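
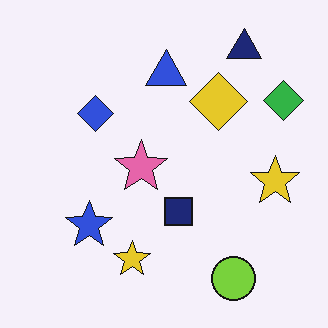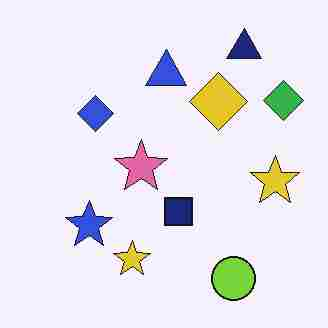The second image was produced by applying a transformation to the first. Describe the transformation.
It was heavily JPEG-compressed with obvious blocking artifacts.

Blocky 8×8 compression artifacts appear around shape edges and the flat background shows ringing — characteristic JPEG degradation.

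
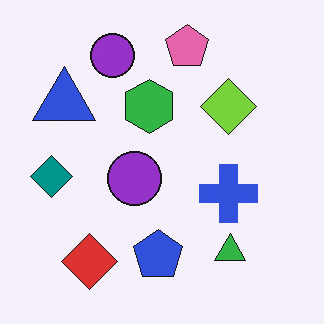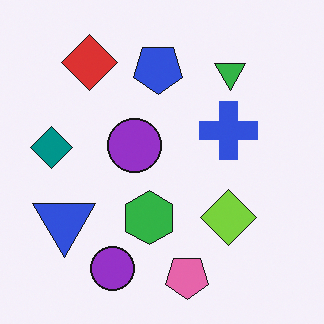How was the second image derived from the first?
It was flipped vertically (top ↔ bottom).

The pink pentagon is in the top of the first image and the bottom of the second — shapes on opposite sides of the horizontal midline have swapped in a mirror flip.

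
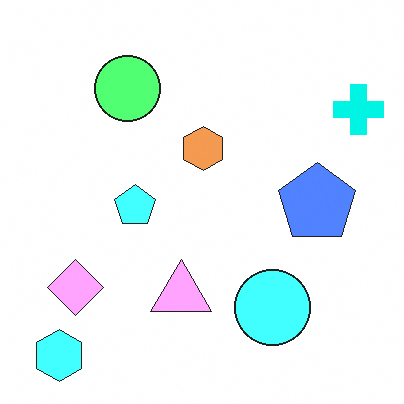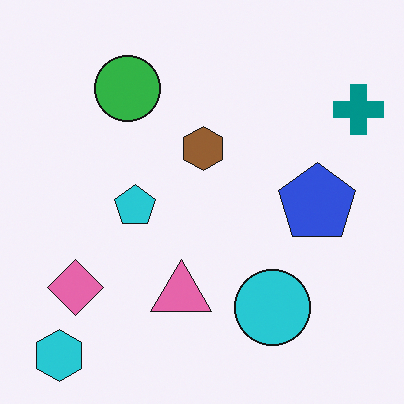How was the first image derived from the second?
It was substantially brightened.

Every pixel — background and shapes alike — is uniformly brightened.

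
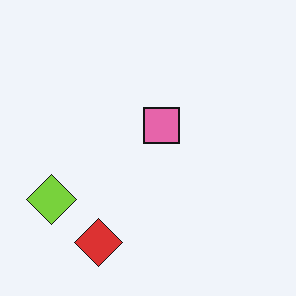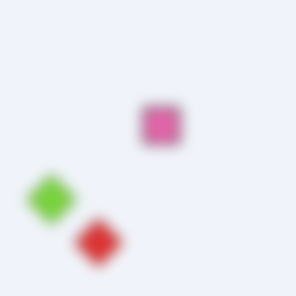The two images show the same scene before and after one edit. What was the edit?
Strongly gaussian-blurred.

Shape edges and outlines are uniformly softened across the whole image.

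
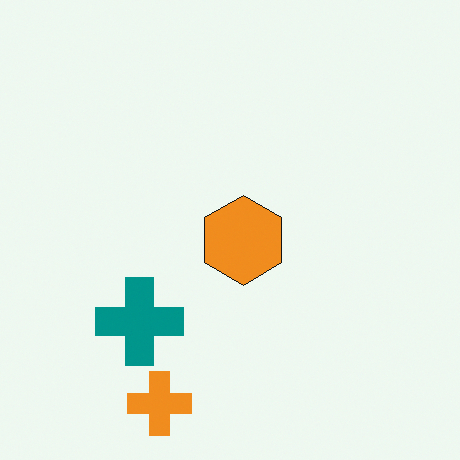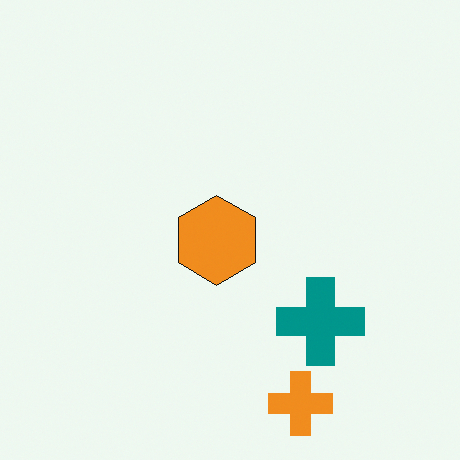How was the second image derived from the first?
It was flipped horizontally (left ↔ right).

The teal cross is in the bottom-left of the first image and the bottom-right of the second — shapes on opposite sides of the vertical midline have swapped in a mirror flip.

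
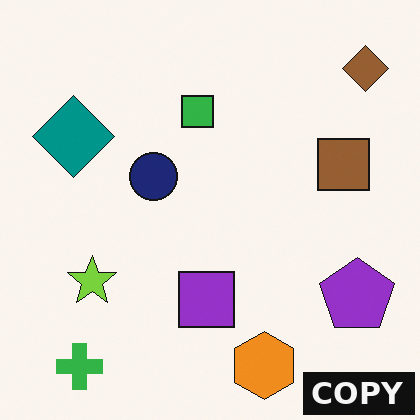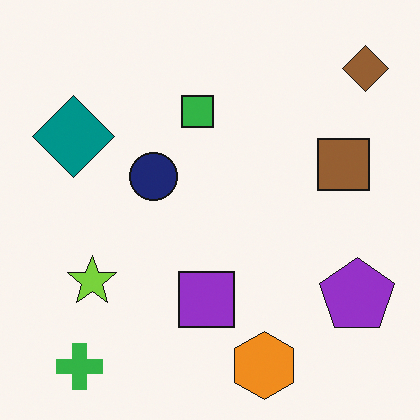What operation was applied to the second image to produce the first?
The image was watermarked with the text "COPY" in the lower-right corner.

A dark label reading "COPY" appears in the lower-right corner.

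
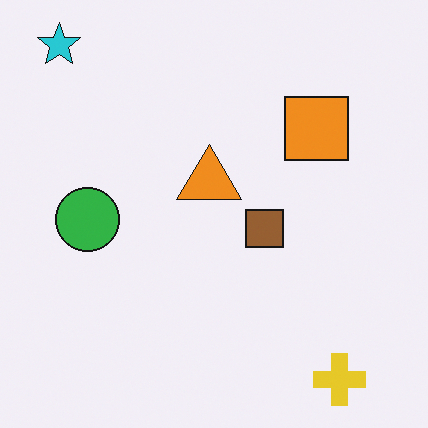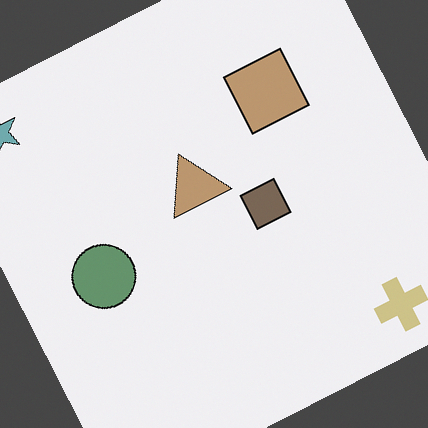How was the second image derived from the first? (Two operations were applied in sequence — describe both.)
The second image is the first made much more muted (saturation change), then rotated counter-clockwise by a moderate amount.

All colors are more muted and greyish — a global saturation change. Every shape is tilted by the same angle and the image corners show triangular fill wedges — a whole-image rotation by a non-right angle.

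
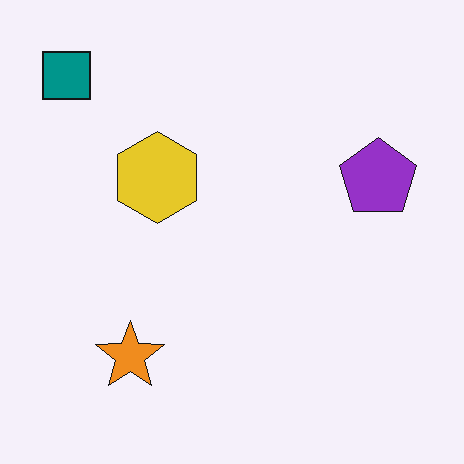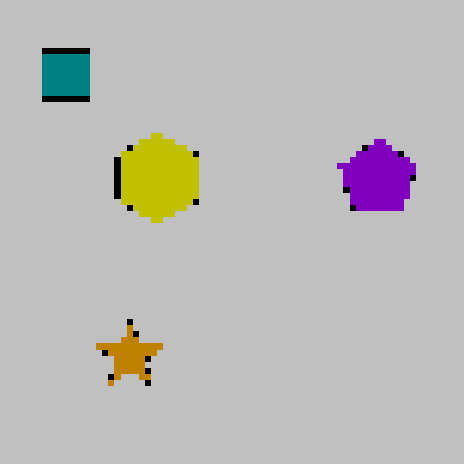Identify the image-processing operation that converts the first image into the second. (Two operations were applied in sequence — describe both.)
The second image is the first moderately pixelated, then heavily posterized to just a handful of flat colors.

Shapes are reduced to large square blocks; fine edges and outlines are lost — a downscale-then-upscale (mosaic) effect. Each flat color has snapped to a coarser quantized level — most visibly, the near-white background has dropped to a flat grey.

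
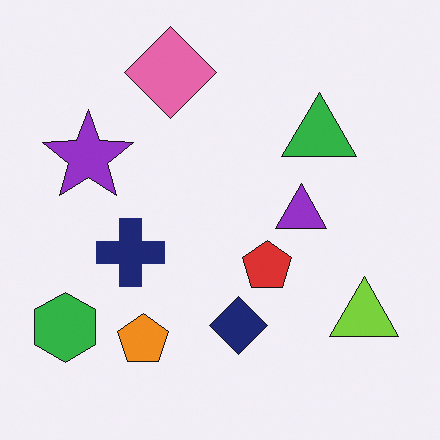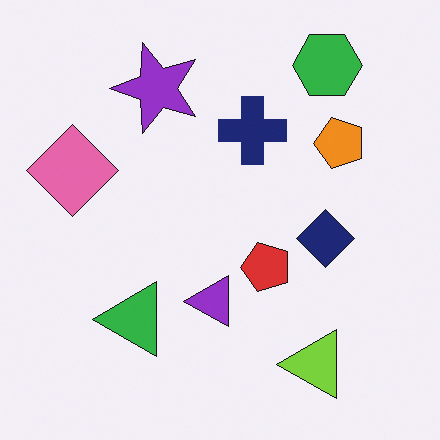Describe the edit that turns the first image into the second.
Transposed (reflected across the top-left ↔ bottom-right diagonal).

Shapes have swapped their row and column positions — what was in the top-right is now in the bottom-left — a diagonal reflection.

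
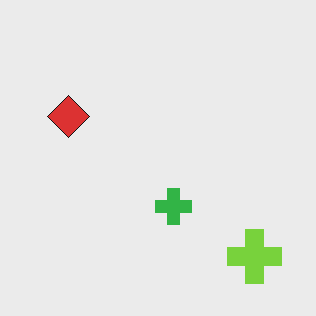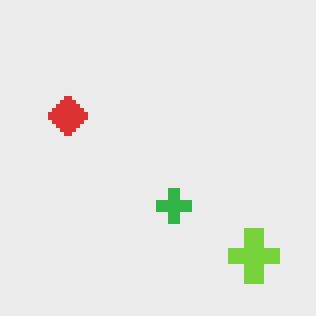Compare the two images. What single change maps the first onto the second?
The transformation is: lightly pixelated (a mild mosaic effect).

Shapes are reduced to large square blocks; fine edges and outlines are lost — a downscale-then-upscale (mosaic) effect.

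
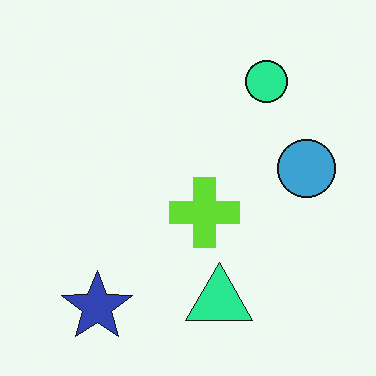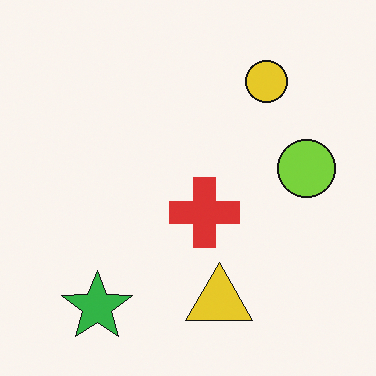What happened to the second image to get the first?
It was hue-shifted noticeably.

Every shape's color has rotated by the same amount around the hue wheel — a uniform hue shift.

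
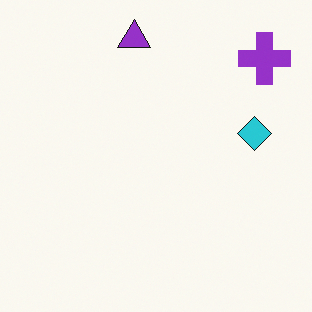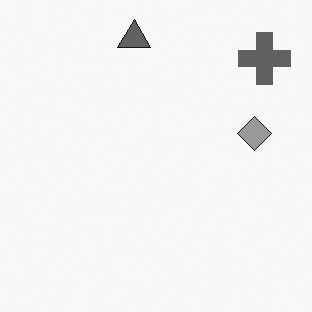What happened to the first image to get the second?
The image was converted to grayscale.

All color is removed — every shape is now a shade of grey.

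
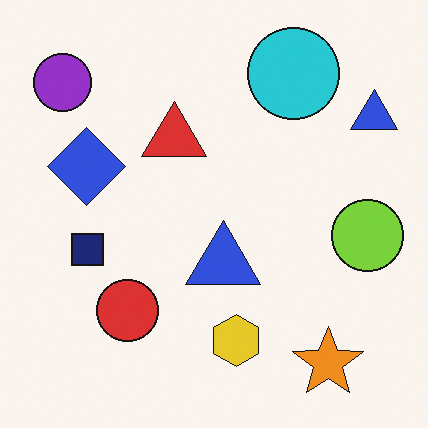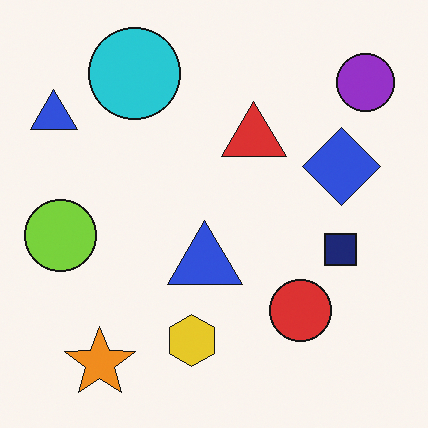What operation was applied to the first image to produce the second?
It was flipped horizontally (left ↔ right).

The lime circle is in the right of the first image and the left of the second — shapes on opposite sides of the vertical midline have swapped in a mirror flip.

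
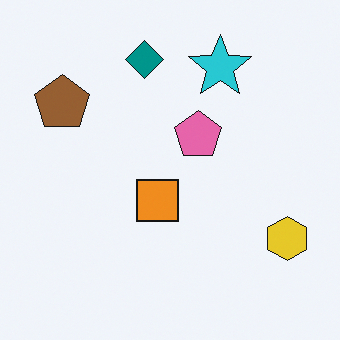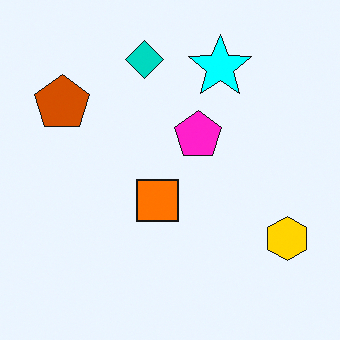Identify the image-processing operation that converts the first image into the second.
The second image is the first heavily oversaturated.

All colors are more vivid — a global saturation change.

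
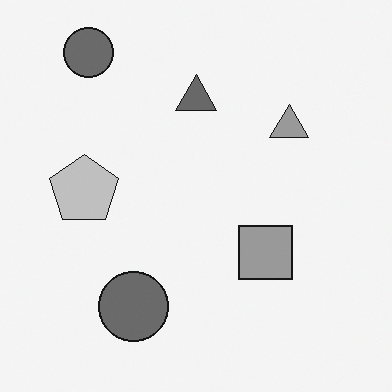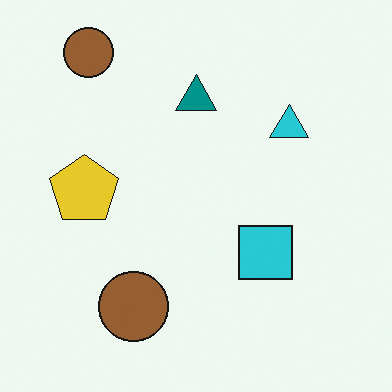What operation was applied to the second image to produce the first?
It was converted to grayscale.

All color is removed — every shape is now a shade of grey.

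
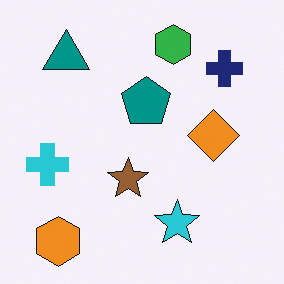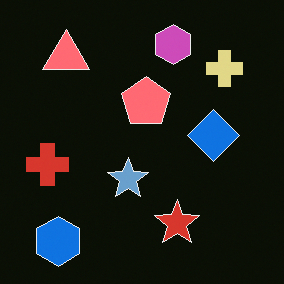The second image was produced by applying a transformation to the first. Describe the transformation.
Color-inverted (negative).

The light background has become dark and every shape's color is its complement — a photographic negative.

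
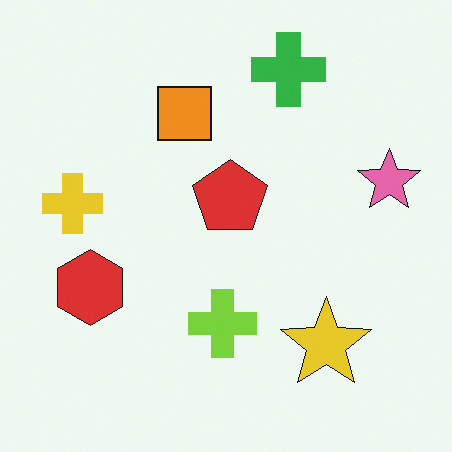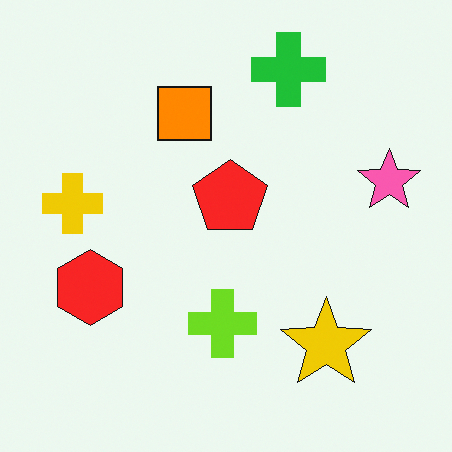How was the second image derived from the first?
Slightly oversaturated.

All colors are more vivid — a global saturation change.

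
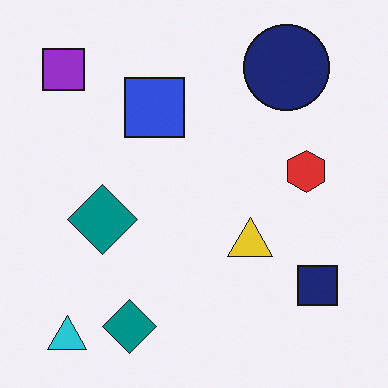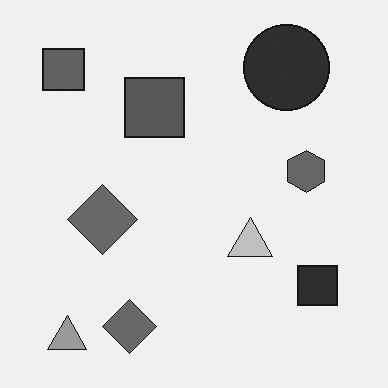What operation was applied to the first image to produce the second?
The image was converted to grayscale.

All color is removed — every shape is now a shade of grey.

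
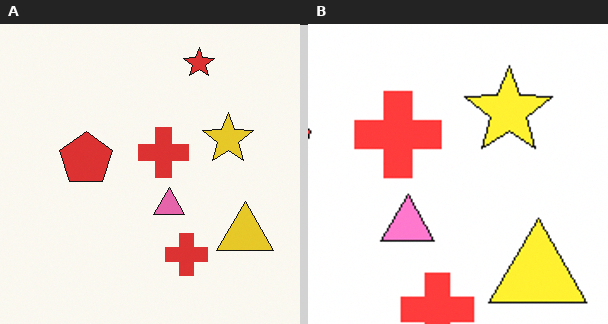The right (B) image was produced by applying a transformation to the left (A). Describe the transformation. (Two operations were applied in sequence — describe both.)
Brightened a little, then cropped to a noticeably smaller region and rescaled.

Every pixel — background and shapes alike — is uniformly brightened. The visible shapes are larger and the field of view is narrower; shapes near the original edges may be partly or wholly outside the frame — a crop-and-rescale.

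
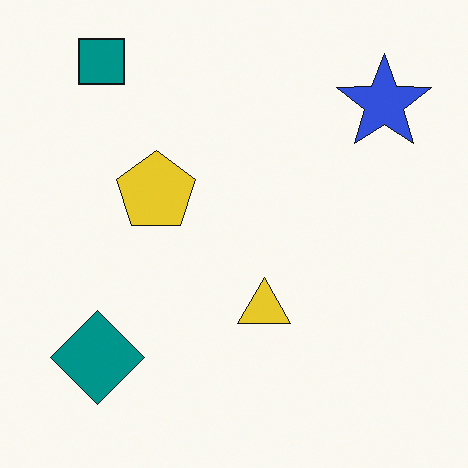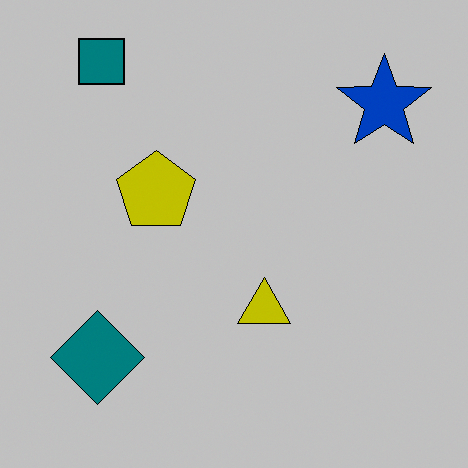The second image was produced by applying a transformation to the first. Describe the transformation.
The second image is the first heavily posterized to just a handful of flat colors.

Each flat color has snapped to a coarser quantized level — most visibly, the near-white background has dropped to a flat grey.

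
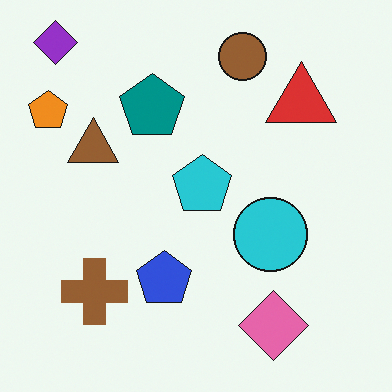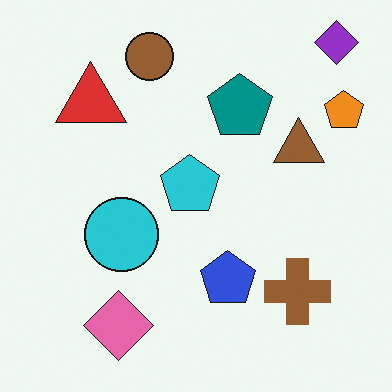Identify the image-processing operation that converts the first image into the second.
The second image is the first flipped horizontally (left ↔ right).

The orange pentagon is in the top-left of the first image and the top-right of the second — shapes on opposite sides of the vertical midline have swapped in a mirror flip.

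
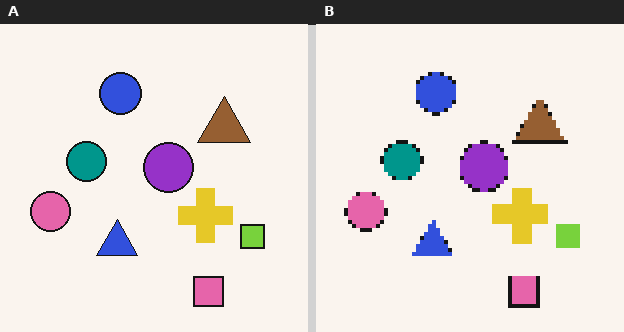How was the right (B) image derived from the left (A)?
The right (B) image is the left (A) lightly pixelated (a mild mosaic effect).

Shapes are reduced to large square blocks; fine edges and outlines are lost — a downscale-then-upscale (mosaic) effect.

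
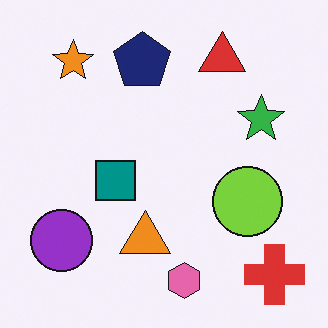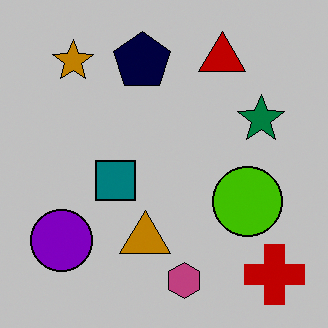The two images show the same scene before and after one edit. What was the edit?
The image was heavily posterized to just a handful of flat colors.

Each flat color has snapped to a coarser quantized level — most visibly, the near-white background has dropped to a flat grey.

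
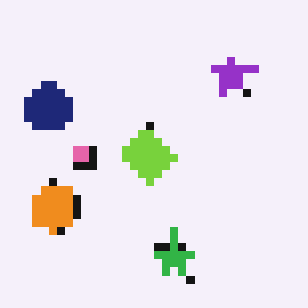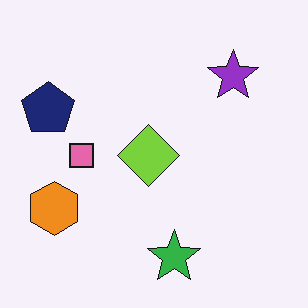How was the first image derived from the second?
Moderately pixelated.

Shapes are reduced to large square blocks; fine edges and outlines are lost — a downscale-then-upscale (mosaic) effect.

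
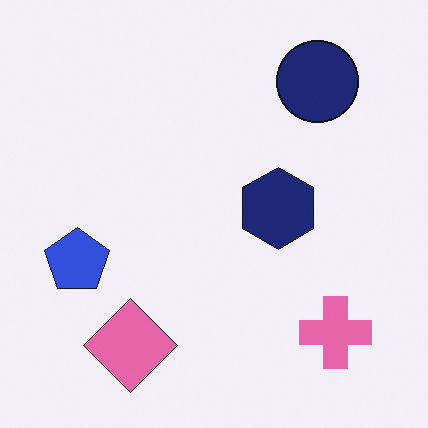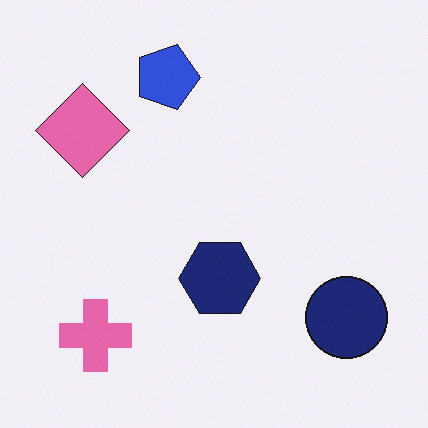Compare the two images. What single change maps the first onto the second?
The image was rotated 90° clockwise.

The pink cross sits in the bottom-right of the first image and the bottom-left of the second — consistent with a whole-image 90° clockwise rotation.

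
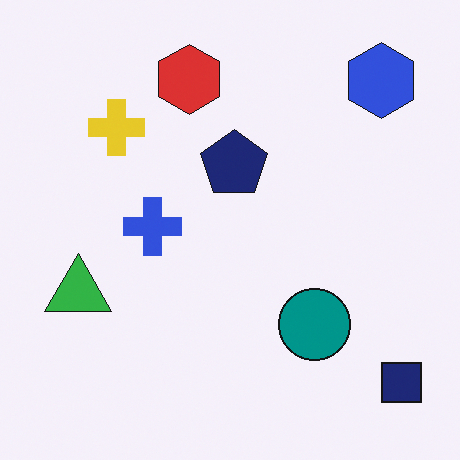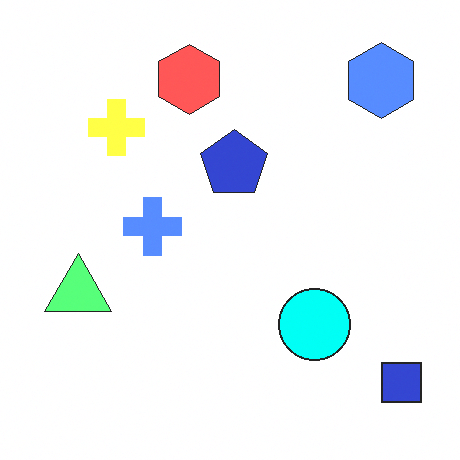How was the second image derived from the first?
This is the original image substantially brightened.

Every pixel — background and shapes alike — is uniformly brightened.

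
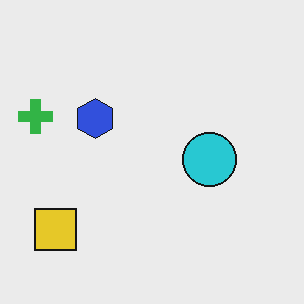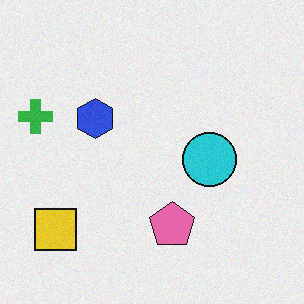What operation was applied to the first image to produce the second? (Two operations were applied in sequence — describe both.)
It was degraded with light additive noise, then overlaid with an additional pink pentagon.

Random speckle covers the whole image, including the flat background. A pink pentagon appears in the second image that is absent from the first.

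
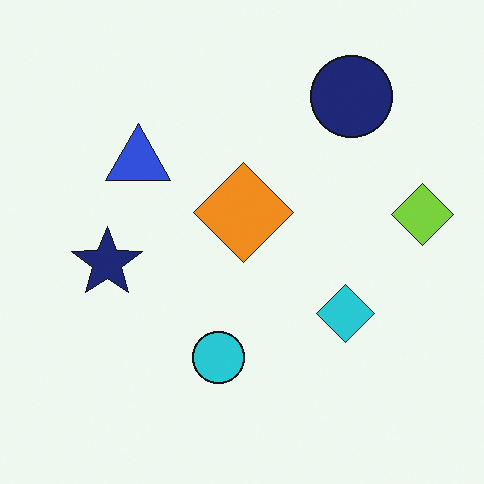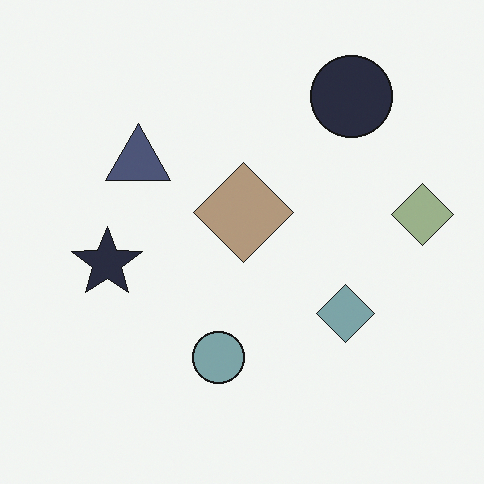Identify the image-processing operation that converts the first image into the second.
It was made much more muted (saturation change).

All colors are more muted and greyish — a global saturation change.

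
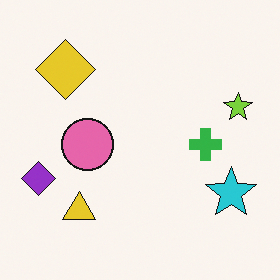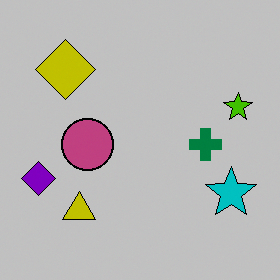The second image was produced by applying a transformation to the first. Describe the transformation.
It was heavily posterized to just a handful of flat colors.

Each flat color has snapped to a coarser quantized level — most visibly, the near-white background has dropped to a flat grey.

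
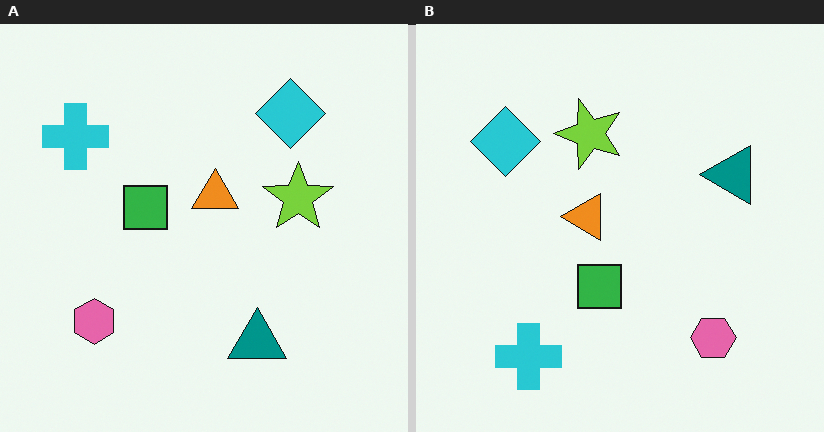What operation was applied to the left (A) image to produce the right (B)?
The transformation is: rotated 90° counter-clockwise.

The cyan cross sits in the top-left of the left (A) image and the bottom-left of the right (B) — consistent with a whole-image 90° counter-clockwise rotation.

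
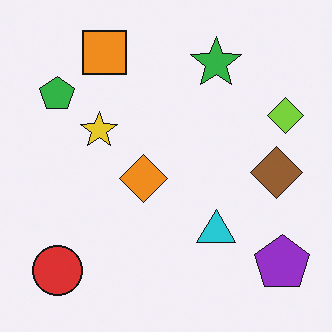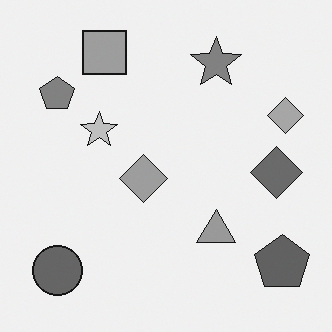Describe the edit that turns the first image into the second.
This is the original image converted to grayscale.

All color is removed — every shape is now a shade of grey.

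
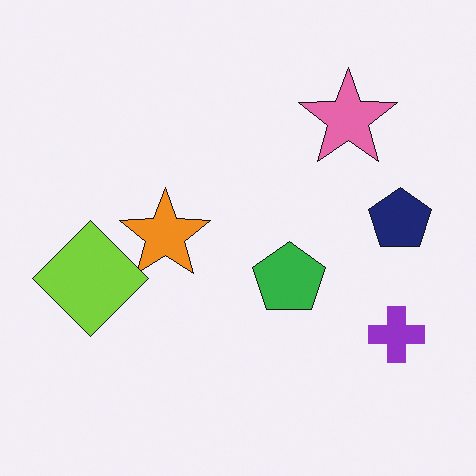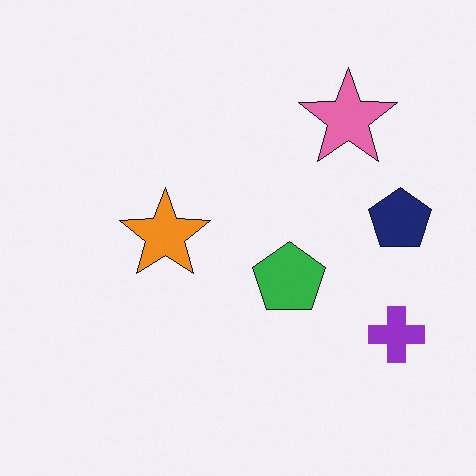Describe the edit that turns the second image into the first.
The image was overlaid with an additional lime diamond.

A lime diamond appears in the first image that is absent from the second.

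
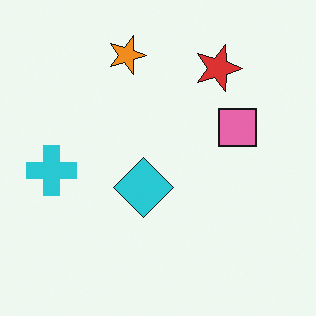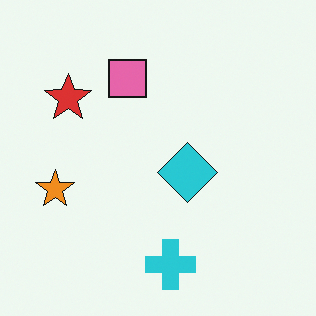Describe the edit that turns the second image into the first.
The transformation is: rotated 90° clockwise.

The red star sits in the top-left of the second image and the top-right of the first — consistent with a whole-image 90° clockwise rotation.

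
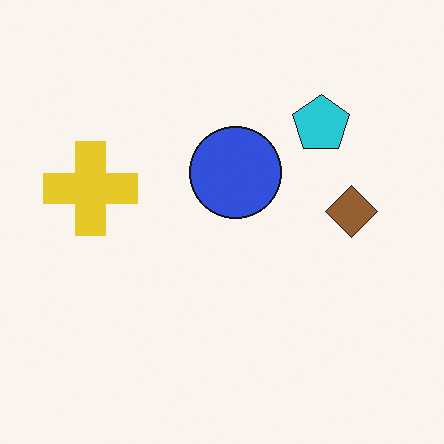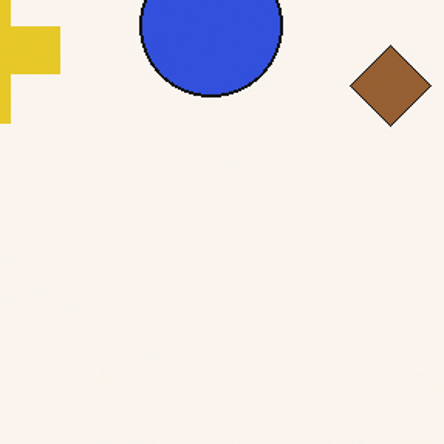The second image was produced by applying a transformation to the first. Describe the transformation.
The second image is the first cropped to a modestly smaller region and rescaled.

The visible shapes are larger and the field of view is narrower; shapes near the original edges may be partly or wholly outside the frame — a crop-and-rescale.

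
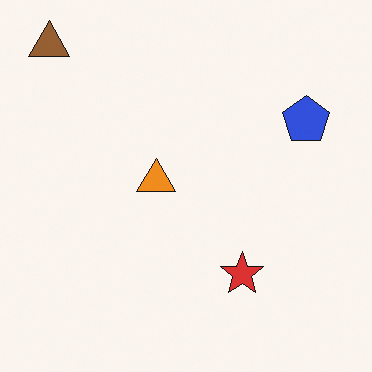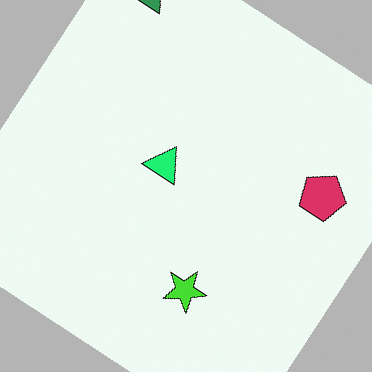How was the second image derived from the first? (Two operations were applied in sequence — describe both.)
The transformation is: hue-shifted by a moderate amount, then rotated clockwise by a large amount — several tens of degrees.

Every shape's color has rotated by the same amount around the hue wheel — a uniform hue shift. Every shape is tilted by the same angle and the image corners show triangular fill wedges — a whole-image rotation by a non-right angle.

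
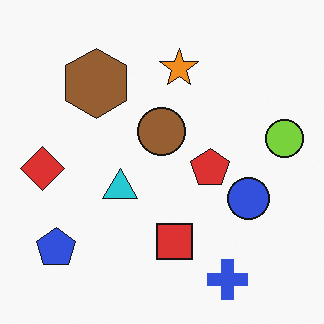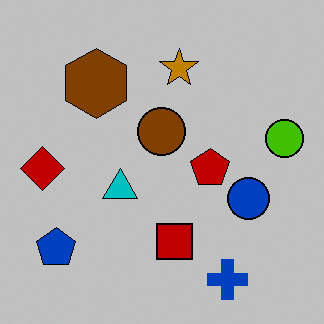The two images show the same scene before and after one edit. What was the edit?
The second image is the first aggressively posterized.

Each flat color has snapped to a coarser quantized level — most visibly, the near-white background has dropped to a flat grey.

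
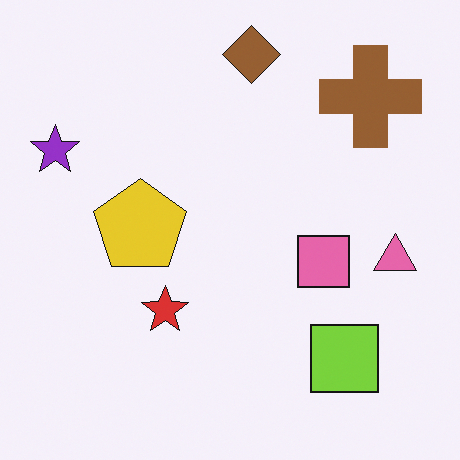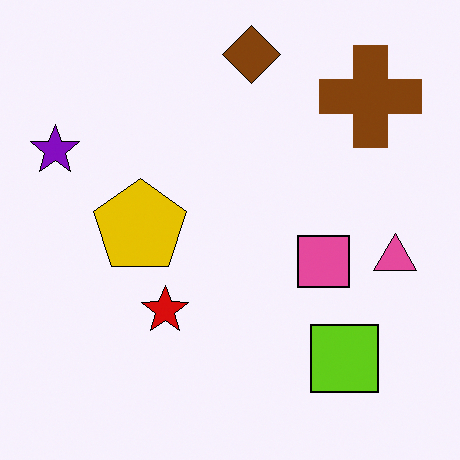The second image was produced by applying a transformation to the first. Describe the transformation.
Given slightly increased contrast.

Tones are pushed away from mid-grey across the whole image — a global contrast change.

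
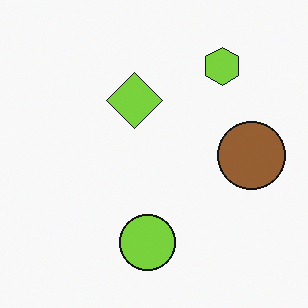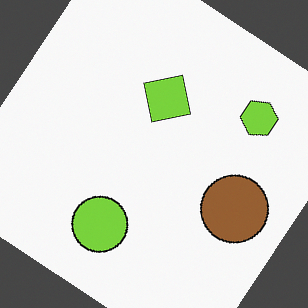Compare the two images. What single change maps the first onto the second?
The image was rotated clockwise by a large amount — several tens of degrees.

Every shape is tilted by the same angle and the image corners show triangular fill wedges — a whole-image rotation by a non-right angle.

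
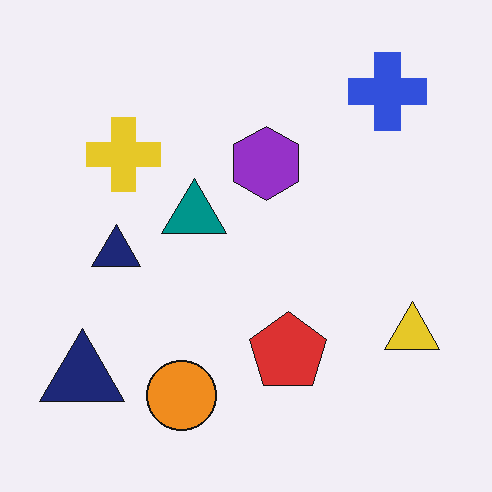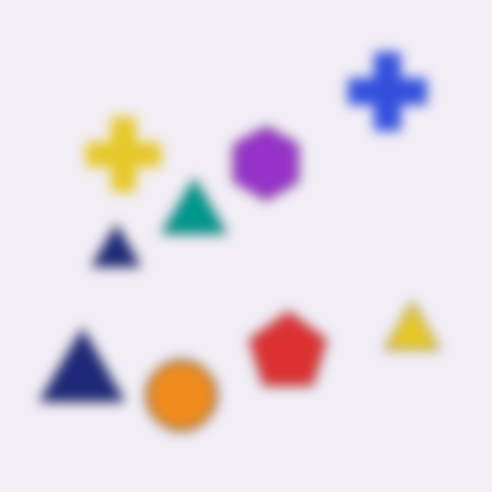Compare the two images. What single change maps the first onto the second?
The transformation is: strongly gaussian-blurred.

Shape edges and outlines are uniformly softened across the whole image.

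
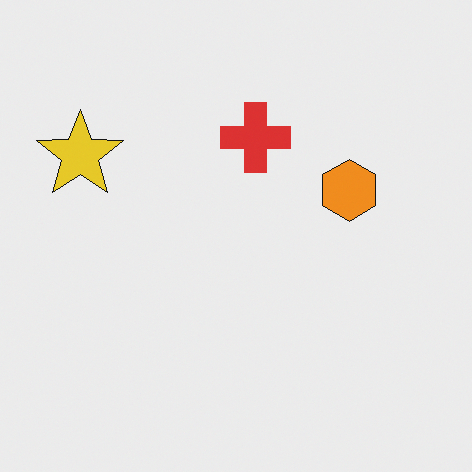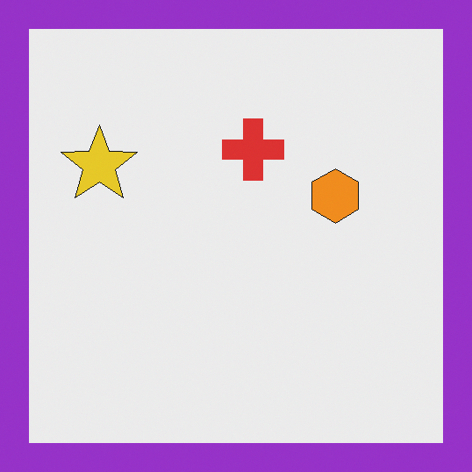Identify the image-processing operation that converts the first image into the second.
The transformation is: framed with a purple border.

A solid purple frame runs around the edge of the second image, with the content slightly shrunk inside it.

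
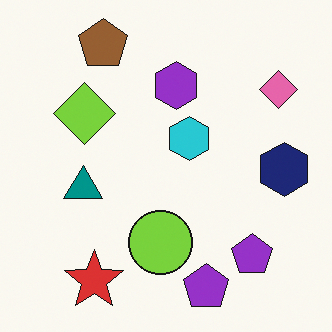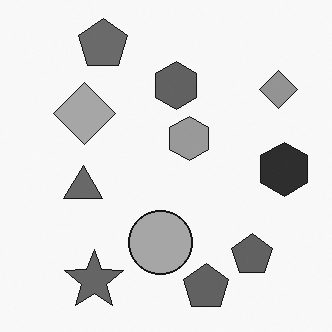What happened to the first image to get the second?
The transformation is: converted to grayscale.

All color is removed — every shape is now a shade of grey.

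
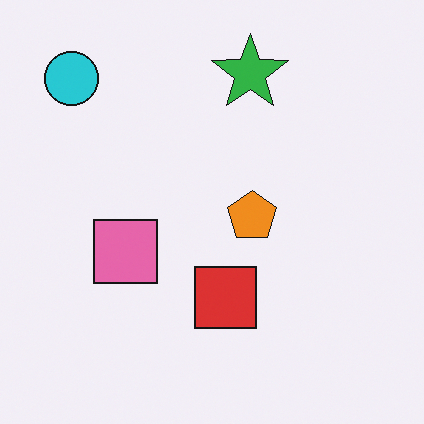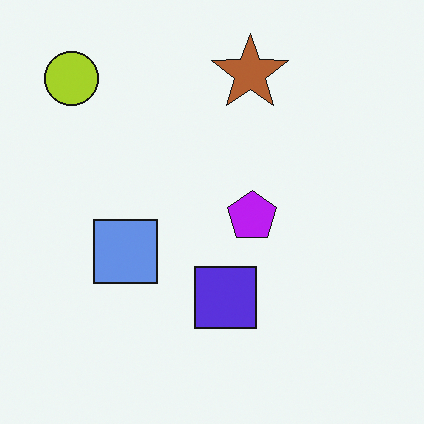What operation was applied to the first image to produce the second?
The transformation is: hue-shifted by a large amount.

Every shape's color has rotated by the same amount around the hue wheel — a uniform hue shift.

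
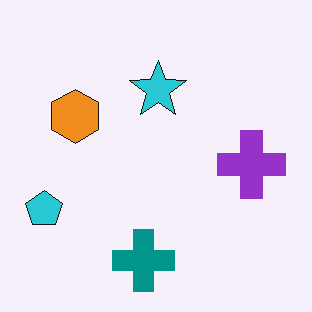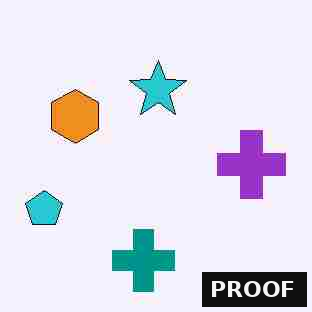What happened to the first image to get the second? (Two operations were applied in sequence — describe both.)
This is the original image heavily JPEG-compressed with obvious blocking artifacts, then watermarked with the text "PROOF" in the lower-right corner.

Blocky 8×8 compression artifacts appear around shape edges and the flat background shows ringing — characteristic JPEG degradation. A dark label reading "PROOF" appears in the lower-right corner.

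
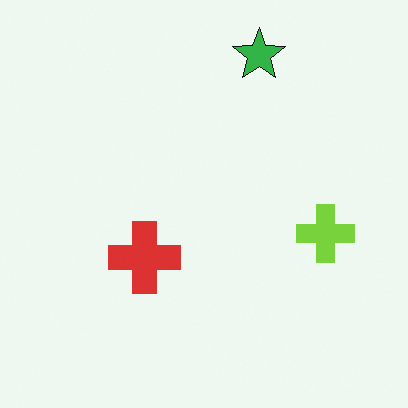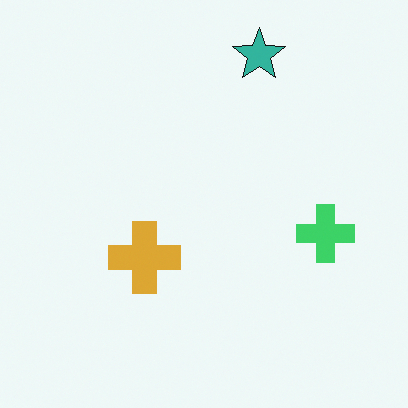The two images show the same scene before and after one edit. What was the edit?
The image was hue-shifted slightly.

Every shape's color has rotated by the same amount around the hue wheel — a uniform hue shift.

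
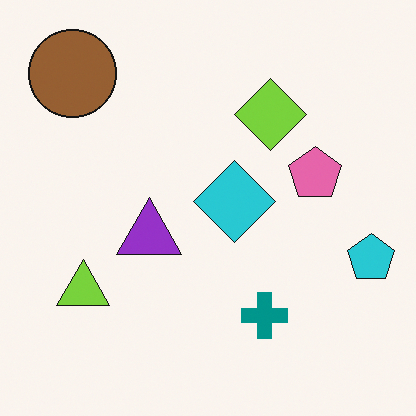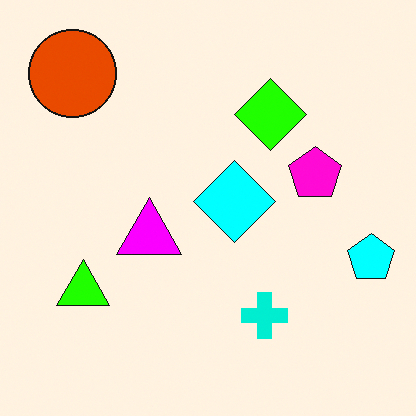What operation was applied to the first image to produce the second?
This is the original image made much more vivid (saturation change).

All colors are more vivid — a global saturation change.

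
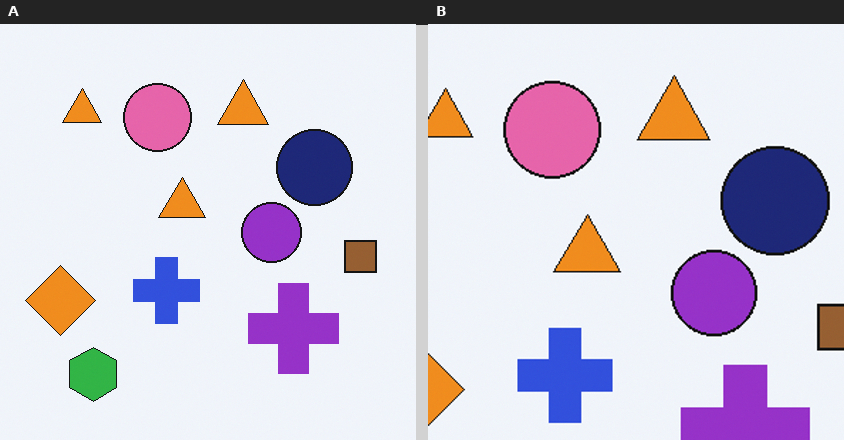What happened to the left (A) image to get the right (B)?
The transformation is: cropped slightly and scaled back up.

The visible shapes are larger and the field of view is narrower; shapes near the original edges may be partly or wholly outside the frame — a crop-and-rescale.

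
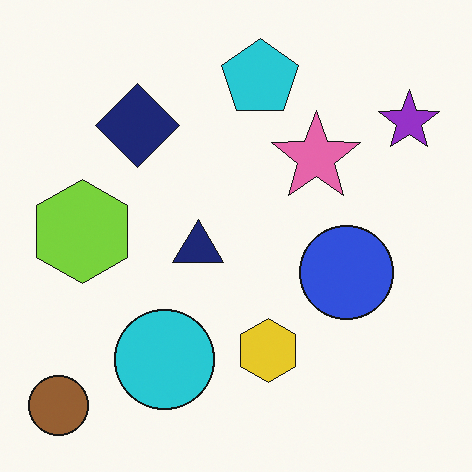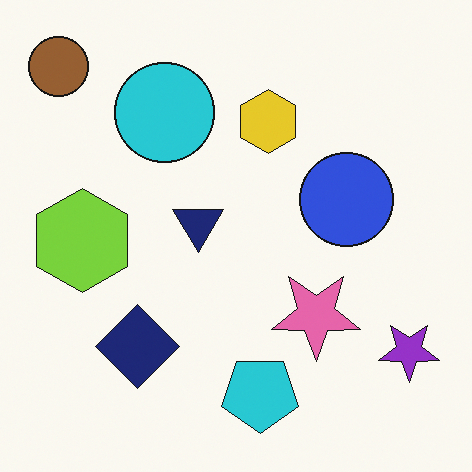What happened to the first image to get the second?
The image was flipped vertically (top ↔ bottom).

The brown circle is in the bottom-left of the first image and the top-left of the second — shapes on opposite sides of the horizontal midline have swapped in a mirror flip.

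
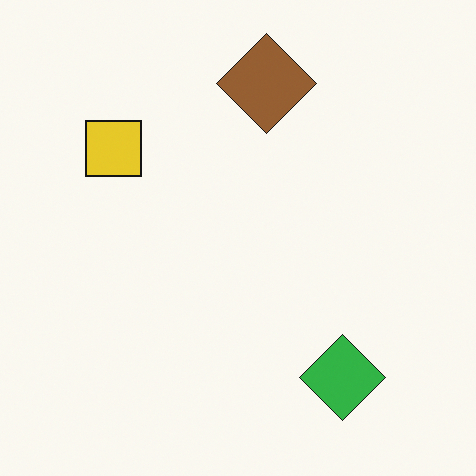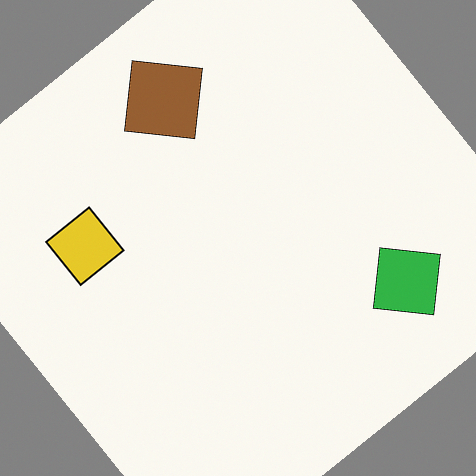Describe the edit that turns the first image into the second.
Rotated counter-clockwise by a large amount — several tens of degrees.

Every shape is tilted by the same angle and the image corners show triangular fill wedges — a whole-image rotation by a non-right angle.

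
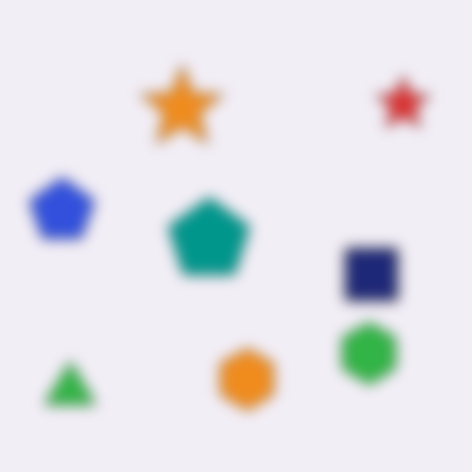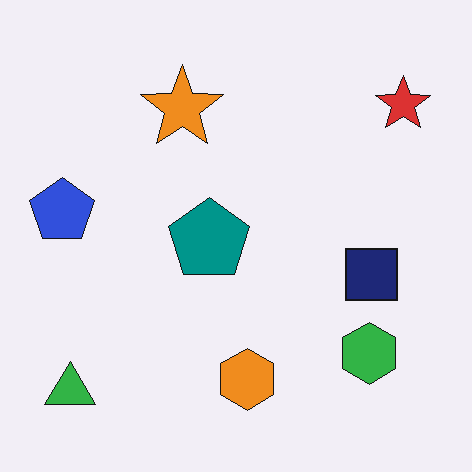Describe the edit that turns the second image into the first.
Strongly gaussian-blurred.

Shape edges and outlines are uniformly softened across the whole image.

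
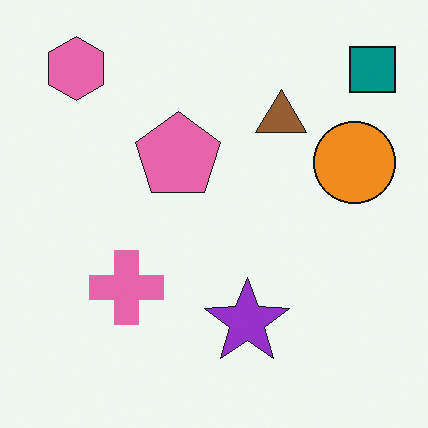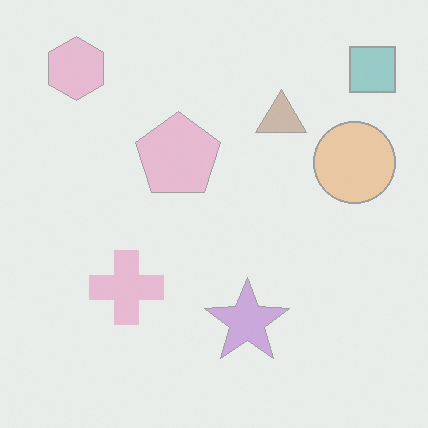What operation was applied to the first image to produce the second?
Washed out (contrast reduced).

Tones are pushed toward mid-grey across the whole image — a global contrast change.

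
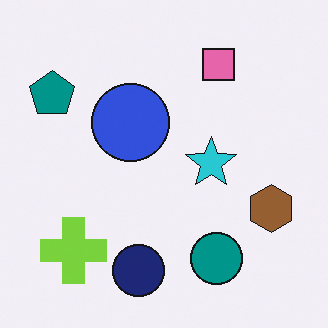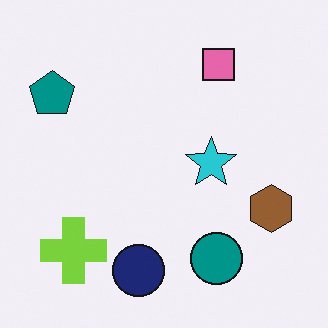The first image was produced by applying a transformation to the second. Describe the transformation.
It was overlaid with an additional blue circle.

A blue circle appears in the first image that is absent from the second.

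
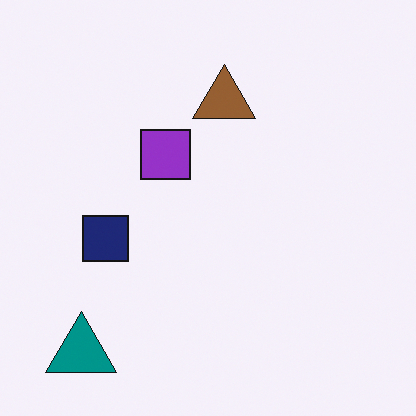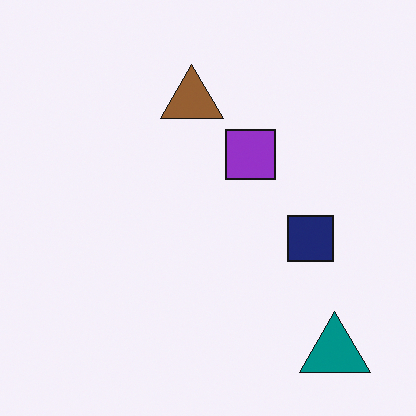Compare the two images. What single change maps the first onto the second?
Flipped horizontally (left ↔ right).

The teal triangle is in the bottom-left of the first image and the bottom-right of the second — shapes on opposite sides of the vertical midline have swapped in a mirror flip.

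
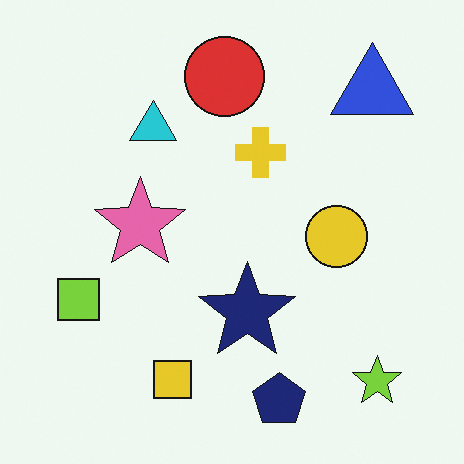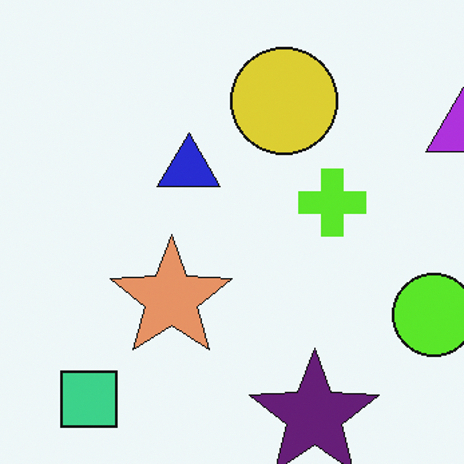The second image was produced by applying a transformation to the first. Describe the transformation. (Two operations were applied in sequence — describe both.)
This is the original image hue-shifted slightly, then cropped slightly and scaled back up.

Every shape's color has rotated by the same amount around the hue wheel — a uniform hue shift. The visible shapes are larger and the field of view is narrower; shapes near the original edges may be partly or wholly outside the frame — a crop-and-rescale.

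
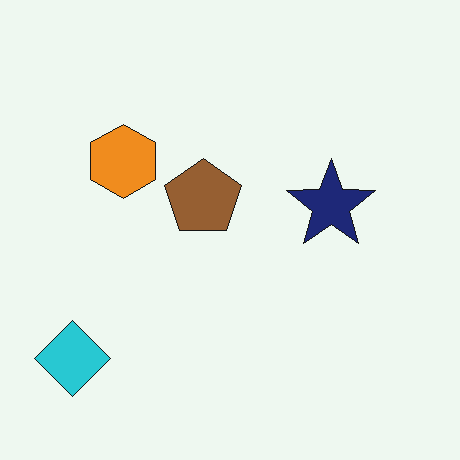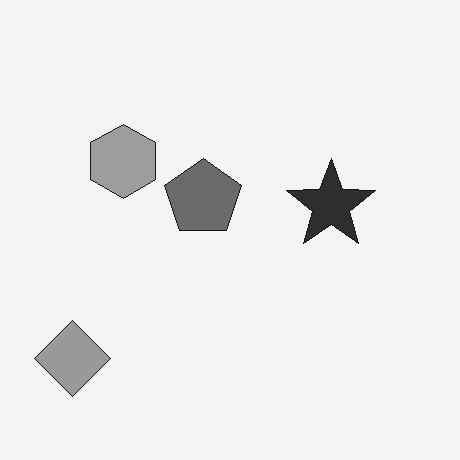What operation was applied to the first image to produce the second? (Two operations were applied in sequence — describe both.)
The transformation is: given moderate JPEG compression, then converted to grayscale.

Blocky 8×8 compression artifacts appear around shape edges and the flat background shows ringing — characteristic JPEG degradation. All color is removed — every shape is now a shade of grey.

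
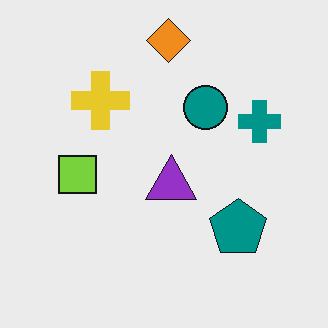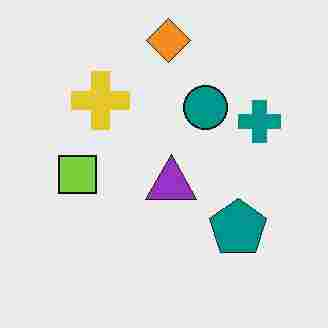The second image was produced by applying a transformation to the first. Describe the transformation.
The image was degraded with heavy JPEG compression.

Blocky 8×8 compression artifacts appear around shape edges and the flat background shows ringing — characteristic JPEG degradation.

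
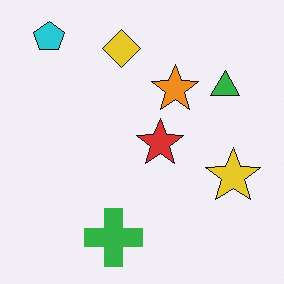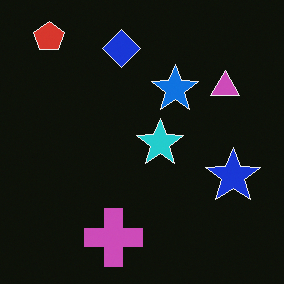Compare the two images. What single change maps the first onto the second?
The second image is the first color-inverted (negative).

The light background has become dark and every shape's color is its complement — a photographic negative.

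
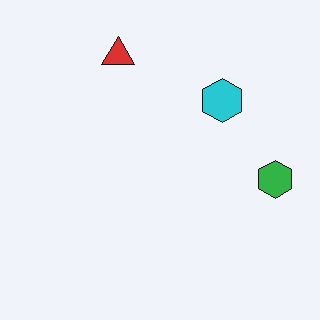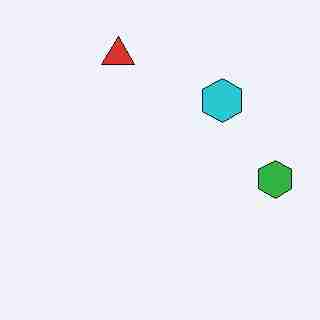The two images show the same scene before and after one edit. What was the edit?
The second image is the first heavily JPEG-compressed with obvious blocking artifacts.

Blocky 8×8 compression artifacts appear around shape edges and the flat background shows ringing — characteristic JPEG degradation.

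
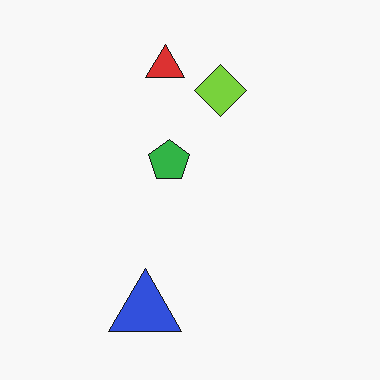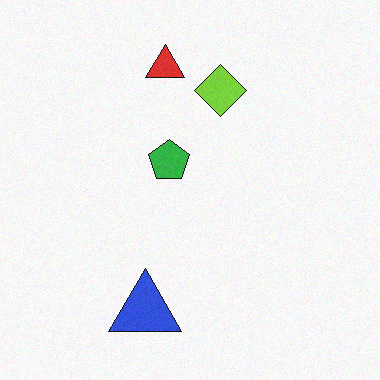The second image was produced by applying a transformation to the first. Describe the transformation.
The image was degraded with a light layer of grain.

Random speckle covers the whole image, including the flat background.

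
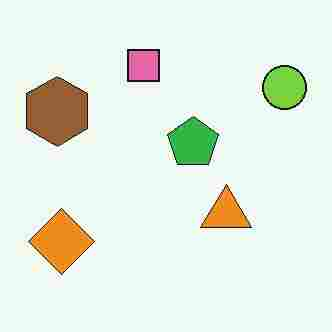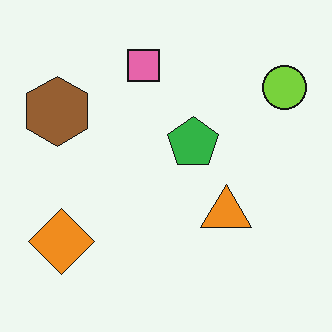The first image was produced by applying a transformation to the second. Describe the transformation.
This is the original image heavily JPEG-compressed with obvious blocking artifacts.

Blocky 8×8 compression artifacts appear around shape edges and the flat background shows ringing — characteristic JPEG degradation.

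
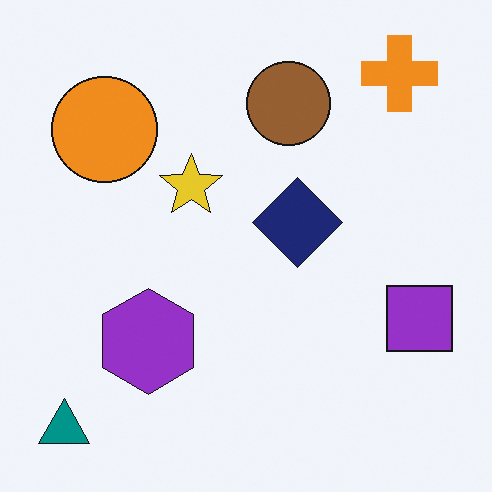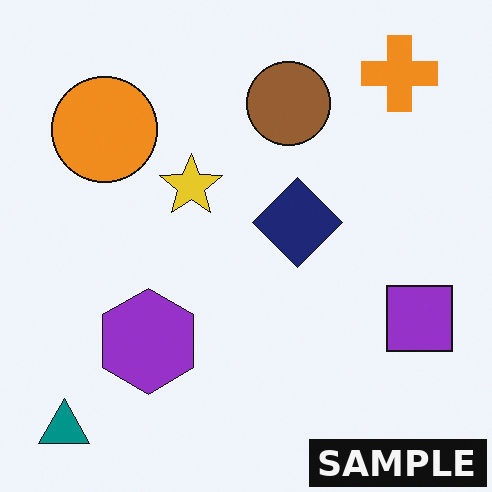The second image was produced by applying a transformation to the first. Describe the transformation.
The transformation is: watermarked with the text "SAMPLE" in the lower-right corner.

A dark label reading "SAMPLE" appears in the lower-right corner.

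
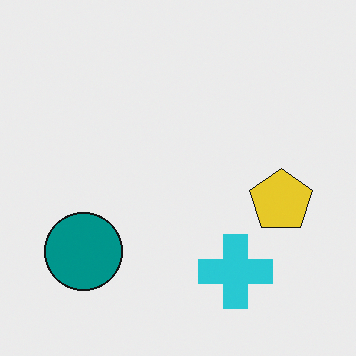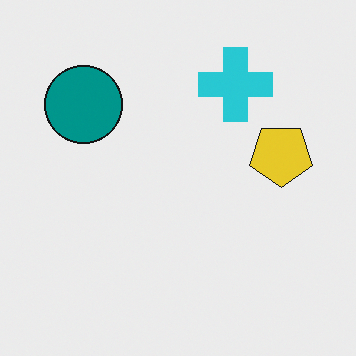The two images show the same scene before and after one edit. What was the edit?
The second image is the first flipped vertically (top ↔ bottom).

The cyan cross is in the bottom of the first image and the top of the second — shapes on opposite sides of the horizontal midline have swapped in a mirror flip.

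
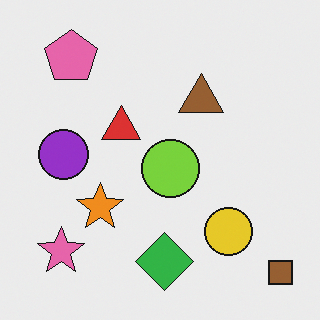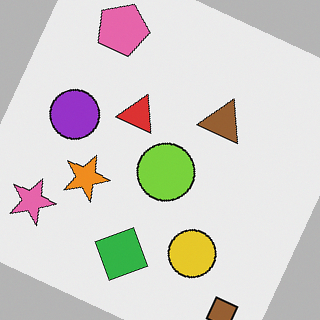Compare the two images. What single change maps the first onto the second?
This is the original image rotated clockwise by a clearly visible amount.

Every shape is tilted by the same angle and the image corners show triangular fill wedges — a whole-image rotation by a non-right angle.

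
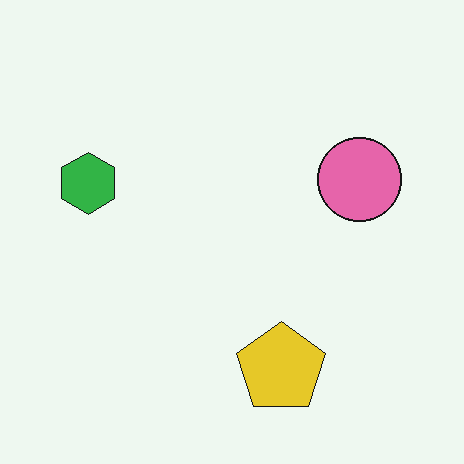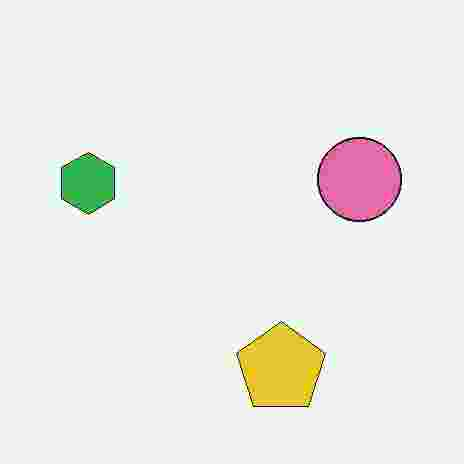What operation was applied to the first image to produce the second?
This is the original image heavily JPEG-compressed with obvious blocking artifacts.

Blocky 8×8 compression artifacts appear around shape edges and the flat background shows ringing — characteristic JPEG degradation.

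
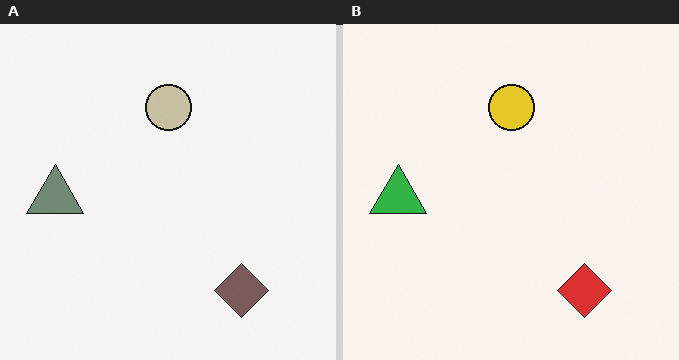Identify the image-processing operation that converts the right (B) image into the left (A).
It was heavily desaturated.

All colors are more muted and greyish — a global saturation change.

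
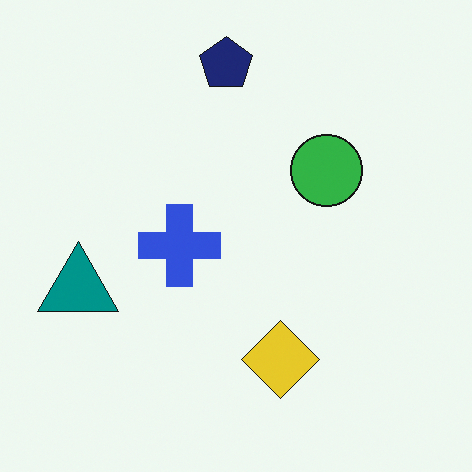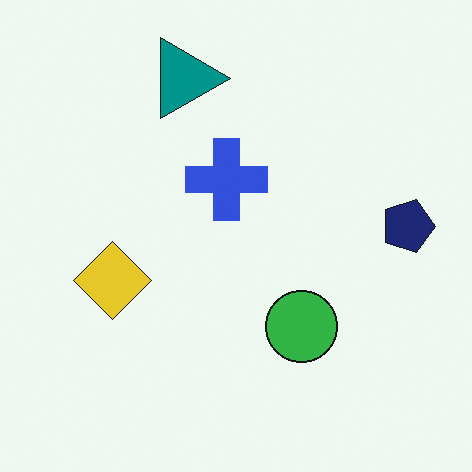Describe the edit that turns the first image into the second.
The transformation is: rotated 90° clockwise.

The navy pentagon sits in the top of the first image and the right of the second — consistent with a whole-image 90° clockwise rotation.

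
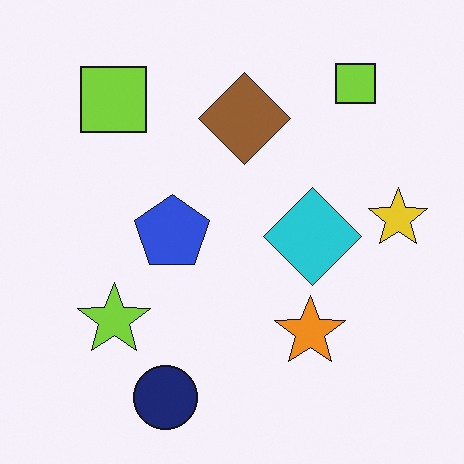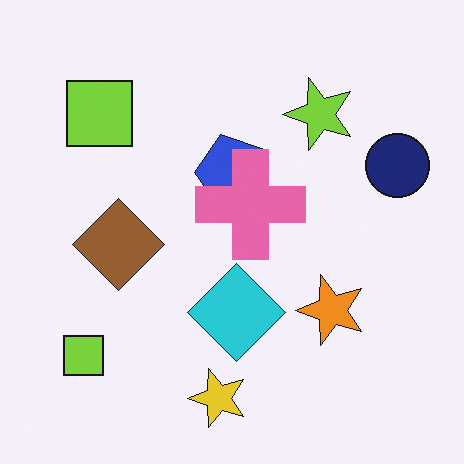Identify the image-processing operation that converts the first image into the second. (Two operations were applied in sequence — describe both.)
It was transposed (reflected across the top-left ↔ bottom-right diagonal), then overlaid with an additional pink cross.

Shapes have swapped their row and column positions — what was in the top-right is now in the bottom-left — a diagonal reflection. A pink cross appears in the second image that is absent from the first.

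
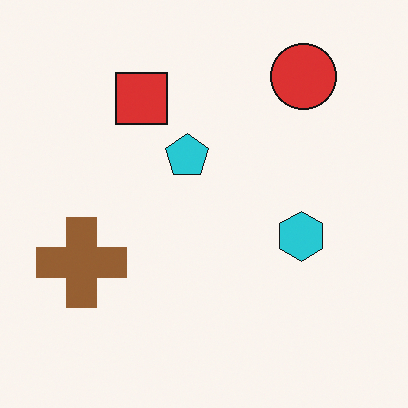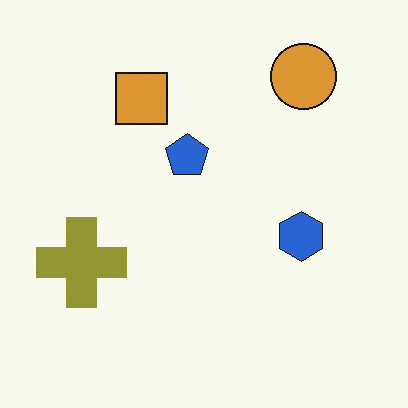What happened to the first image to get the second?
The image was hue-shifted by a small amount.

Every shape's color has rotated by the same amount around the hue wheel — a uniform hue shift.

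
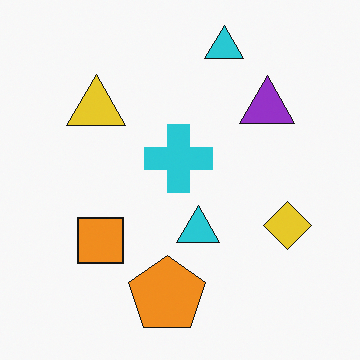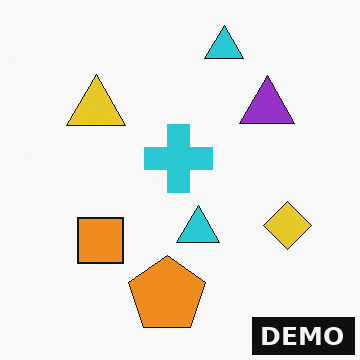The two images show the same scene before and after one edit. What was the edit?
The second image is the first watermarked with the text "DEMO" in the lower-right corner.

A dark label reading "DEMO" appears in the lower-right corner.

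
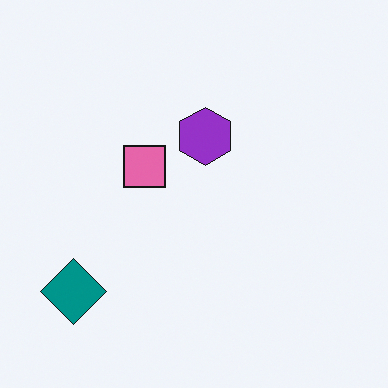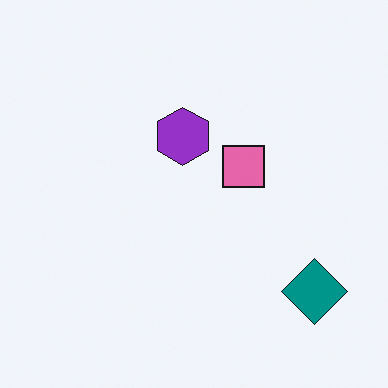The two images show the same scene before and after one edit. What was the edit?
This is the original image flipped horizontally (left ↔ right).

The teal diamond is in the bottom-left of the first image and the bottom-right of the second — shapes on opposite sides of the vertical midline have swapped in a mirror flip.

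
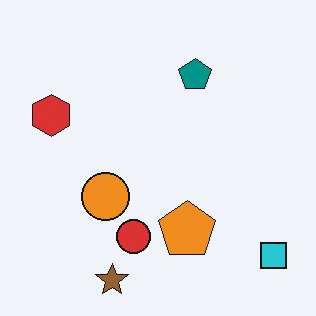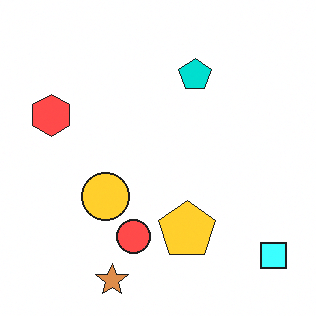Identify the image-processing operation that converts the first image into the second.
Brightened a lot.

Every pixel — background and shapes alike — is uniformly brightened.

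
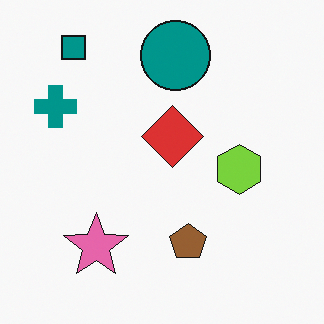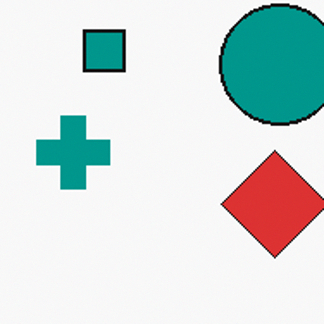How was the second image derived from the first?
Cropped tightly and scaled back up.

The visible shapes are larger and the field of view is narrower; shapes near the original edges may be partly or wholly outside the frame — a crop-and-rescale.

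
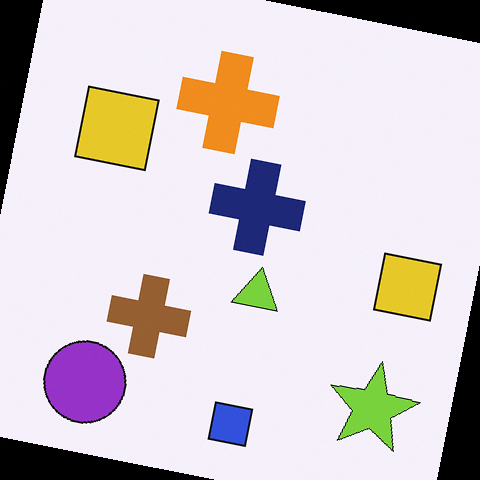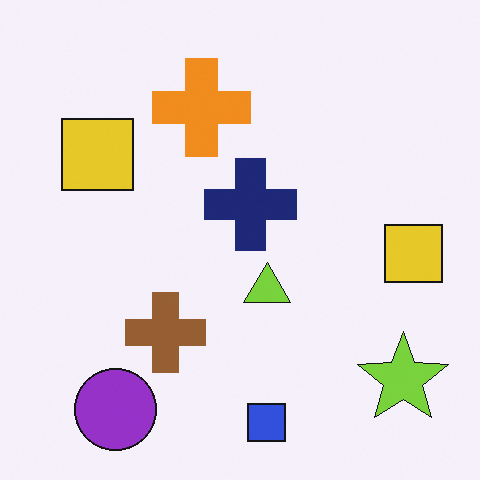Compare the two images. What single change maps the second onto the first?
It was rotated clockwise by a few degrees.

Every shape is tilted by the same angle and the image corners show triangular fill wedges — a whole-image rotation by a non-right angle.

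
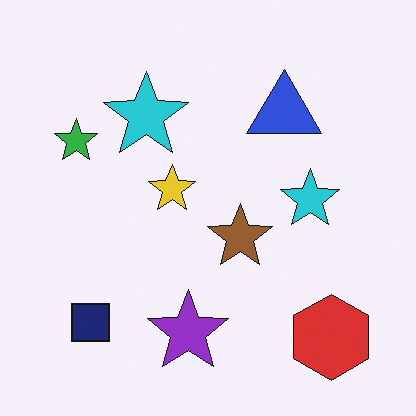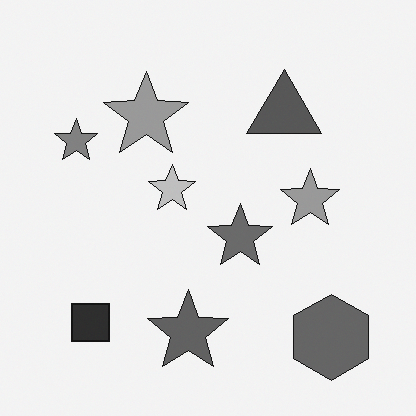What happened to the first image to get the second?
The image was converted to grayscale.

All color is removed — every shape is now a shade of grey.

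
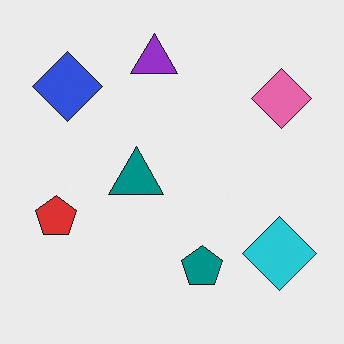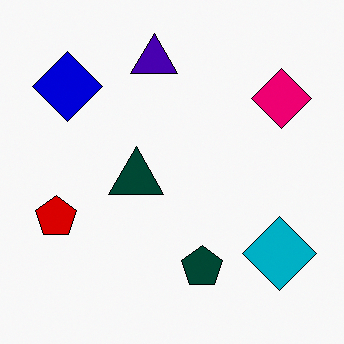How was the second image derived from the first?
It was boosted in contrast.

Tones are pushed away from mid-grey across the whole image — a global contrast change.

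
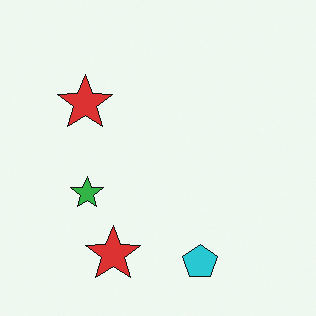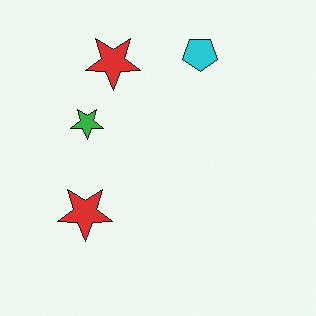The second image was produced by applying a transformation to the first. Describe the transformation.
The transformation is: flipped vertically (top ↔ bottom).

The cyan pentagon is in the bottom of the first image and the top of the second — shapes on opposite sides of the horizontal midline have swapped in a mirror flip.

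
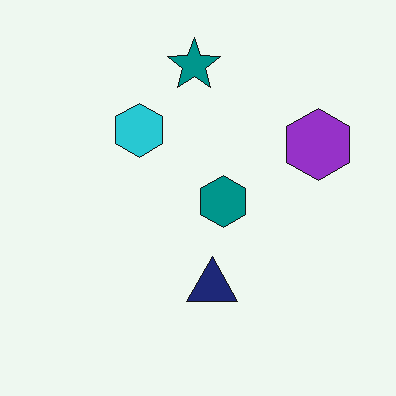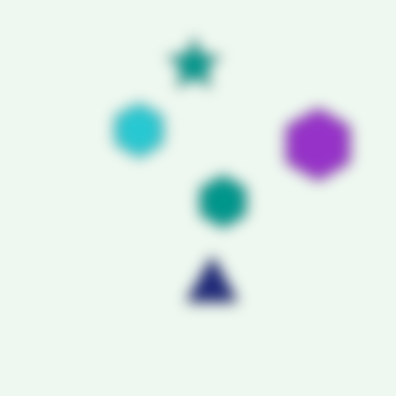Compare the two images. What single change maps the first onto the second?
Strongly gaussian-blurred.

Shape edges and outlines are uniformly softened across the whole image.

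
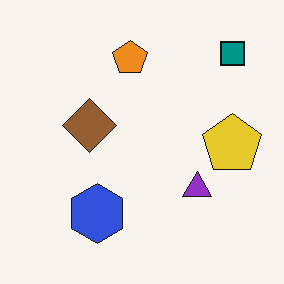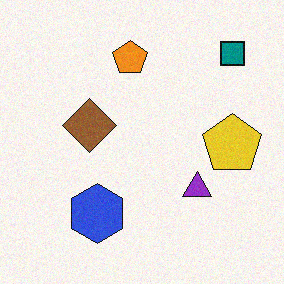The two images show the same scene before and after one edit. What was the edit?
The second image is the first degraded with a light layer of grain.

Random speckle covers the whole image, including the flat background.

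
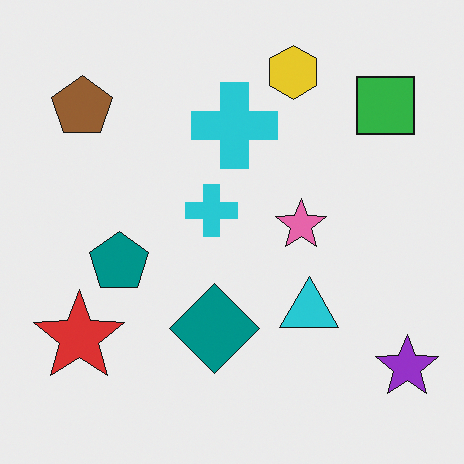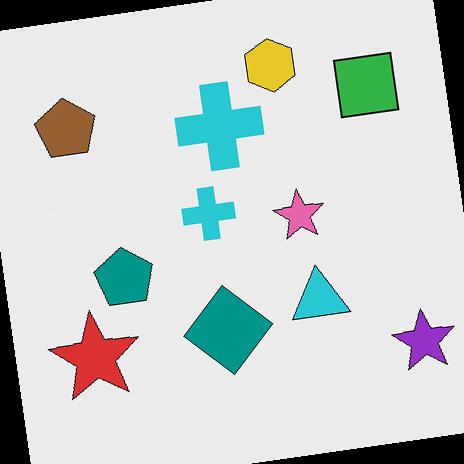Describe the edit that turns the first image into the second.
It was rotated counter-clockwise by a slight angle.

Every shape is tilted by the same angle and the image corners show triangular fill wedges — a whole-image rotation by a non-right angle.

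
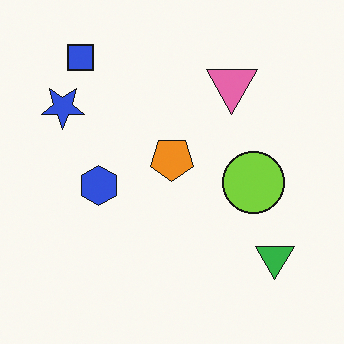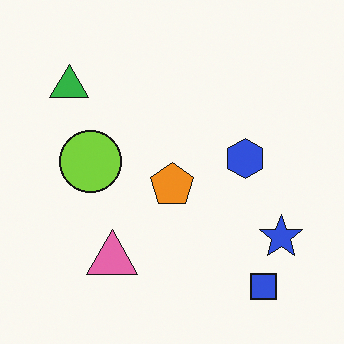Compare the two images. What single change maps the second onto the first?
The first image is the second rotated 180°.

The blue square sits in the bottom-right of the second image and the top-left of the first — consistent with a whole-image 180° rotation.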